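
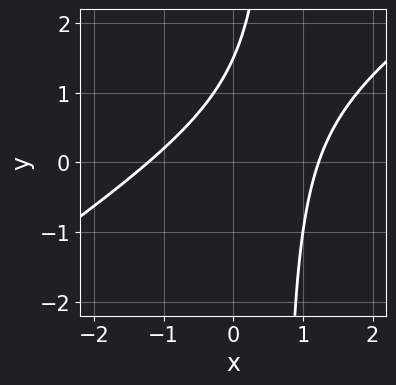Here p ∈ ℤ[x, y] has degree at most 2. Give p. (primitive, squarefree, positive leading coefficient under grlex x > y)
The degree is 2 — the shape is more complex than any degree-1 curve.
Putting this together gives p.

2*x^2 - 3*x*y + 2*y - 3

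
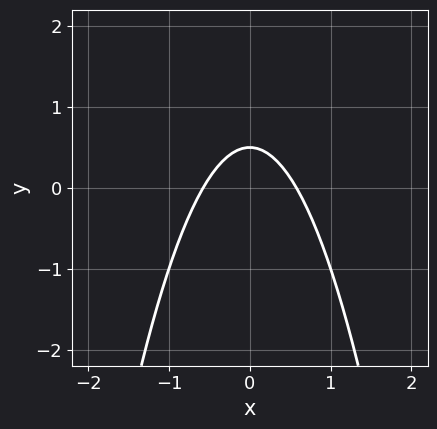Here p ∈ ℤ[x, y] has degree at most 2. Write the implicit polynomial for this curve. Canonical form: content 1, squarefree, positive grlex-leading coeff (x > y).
deg p = 2. No degree-1 curve has this shape.
Symmetries: the x ↦ −x reflection is a symmetry, so x appears only in even powers.
Solving for integer coefficients yields p as stated.

3*x^2 + 2*y - 1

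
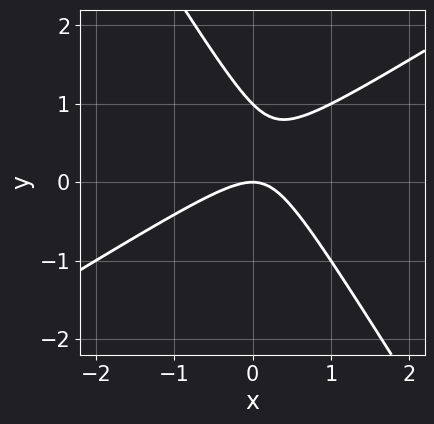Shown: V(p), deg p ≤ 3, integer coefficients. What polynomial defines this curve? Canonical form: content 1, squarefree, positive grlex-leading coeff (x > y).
(a) deg p = 2. The shape is more complex than any degree-1 curve.
(b) Checking where it meets the axes: the y-axis gridline crossings are at y ∈ {0, 1}; it meets the x-axis at x = 0 (among the integer gridlines).
(c) Solving for integer coefficients yields p as stated.

x^2 - x*y - y^2 + y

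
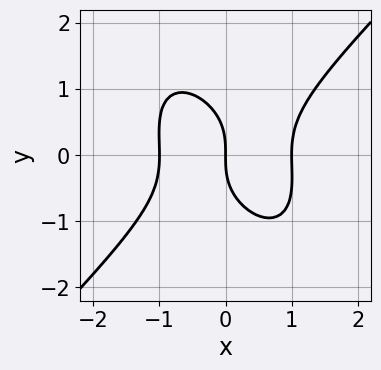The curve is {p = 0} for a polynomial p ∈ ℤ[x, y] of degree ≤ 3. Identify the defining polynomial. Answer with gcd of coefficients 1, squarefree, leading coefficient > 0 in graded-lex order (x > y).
3*x^3 - x*y^2 - 2*y^3 - 3*x

First, the degree is 3 — no degree-2 curve has this shape.
Next, from the visible intercepts: the x-axis gridline crossings are at x ∈ {-1, 0, 1}; one y-axis crossing is at y = 0.
Finally, together with the visible shape, these determine p as stated.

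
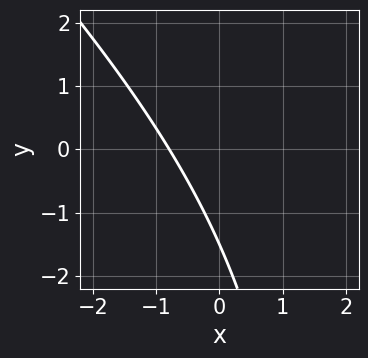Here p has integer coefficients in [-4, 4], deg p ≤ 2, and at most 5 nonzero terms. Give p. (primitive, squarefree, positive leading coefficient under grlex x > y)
1. deg p = 2. A generic line meets the curve in up to 2 points.
2. Putting this together gives p.

x^2 + x*y - 3*x - 2*y - 3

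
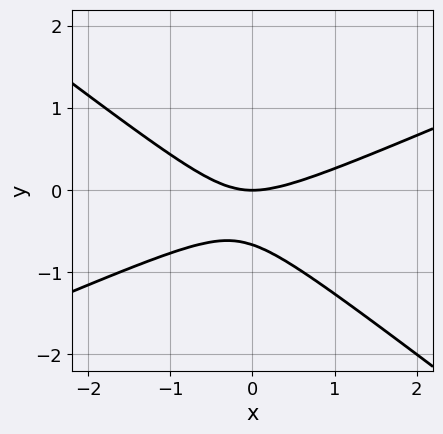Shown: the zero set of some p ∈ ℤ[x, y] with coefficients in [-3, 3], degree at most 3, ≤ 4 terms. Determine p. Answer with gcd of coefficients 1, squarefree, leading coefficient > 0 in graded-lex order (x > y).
1. deg p = 2. A generic line meets the curve in up to 2 points.
2. Against the integer gridlines: it meets the y-axis at y = 0 (among the integer gridlines); one x-axis crossing is at x = 0.
3. Fitting integer coefficients to these (and the overall shape) gives p.

x^2 - x*y - 3*y^2 - 2*y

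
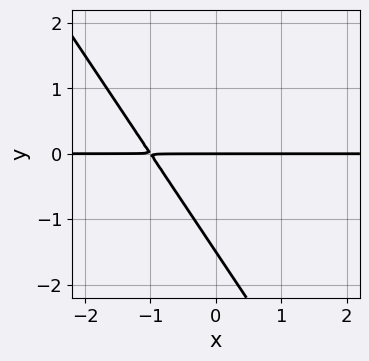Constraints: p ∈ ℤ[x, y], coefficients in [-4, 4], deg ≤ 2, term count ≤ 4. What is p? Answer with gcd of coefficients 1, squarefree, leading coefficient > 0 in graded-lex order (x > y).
3*x*y + 2*y^2 + 3*y

deg p = 2.
Checking where it meets the axes: the visible x-axis segment lies entirely on the curve; it meets the y-axis at y = 0 (among the integer gridlines).
These observations pin down the coefficients.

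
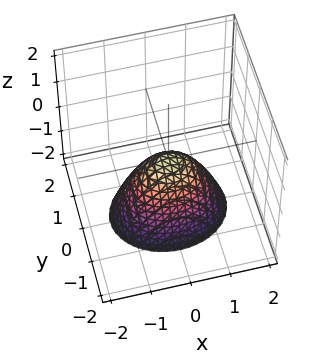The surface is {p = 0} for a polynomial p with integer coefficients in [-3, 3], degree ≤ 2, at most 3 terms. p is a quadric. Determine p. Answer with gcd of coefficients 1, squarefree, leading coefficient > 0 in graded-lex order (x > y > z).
(a) Degree: a single bowl opening along one axis; a quadric, so deg p = 2.
(b) Symmetries: mirror symmetry y ↦ −y ⇒ only even powers of y; it's symmetric under x → −x, forcing even powers of x.
(c) From the axis intercepts and sections: it crosses the z-axis at the gridline z = 0; it meets the y-axis at y = 0 (among the integer gridlines).
(d) The integer polynomial consistent with all of this is the stated p.

2*x^2 + 3*y^2 + 2*z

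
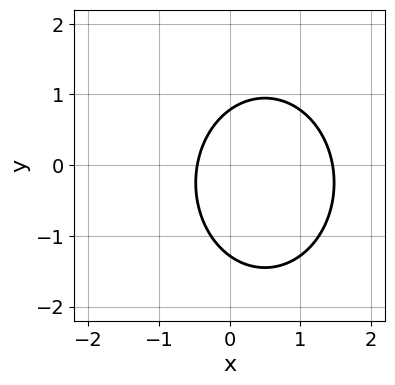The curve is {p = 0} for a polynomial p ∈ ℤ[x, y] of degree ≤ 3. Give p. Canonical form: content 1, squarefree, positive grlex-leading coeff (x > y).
3*x^2 + 2*y^2 - 3*x + y - 2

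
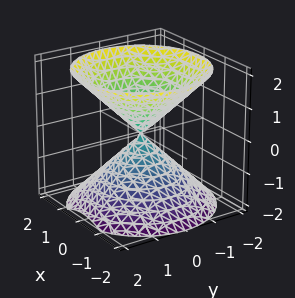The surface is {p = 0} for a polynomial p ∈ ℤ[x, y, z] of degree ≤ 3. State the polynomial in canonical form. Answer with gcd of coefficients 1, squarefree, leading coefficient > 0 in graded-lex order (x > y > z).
x^2 + y^2 - z^2

There are 2 components.
The degree is 2 — a double cone through the origin; a quadric.
Symmetries: the z ↦ −z reflection is a symmetry, so z appears only in even powers; every cross-section ⟂ z is a circle, so x, y appear only via x² + y².
Reading off the gridlines: it meets the x-axis at x = 0 (among the integer gridlines); it meets the z-axis at z = 0 (among the integer gridlines).
Together with the visible shape, these determine p as stated.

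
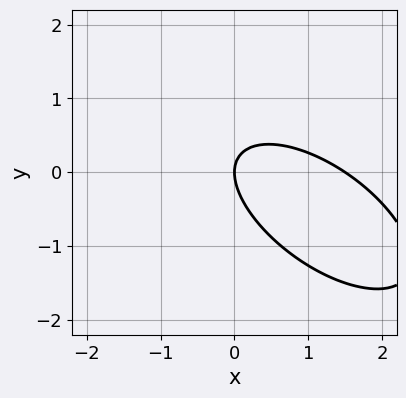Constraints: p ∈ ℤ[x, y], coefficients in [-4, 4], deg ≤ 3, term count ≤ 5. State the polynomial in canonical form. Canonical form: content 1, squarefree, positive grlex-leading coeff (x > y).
2*x^2 + 3*x*y + 3*y^2 - 3*x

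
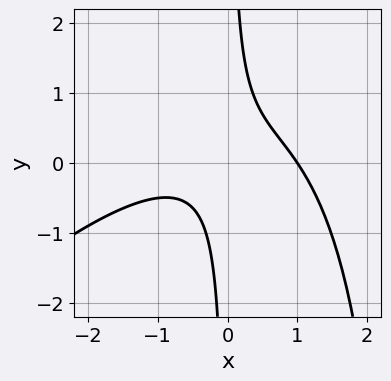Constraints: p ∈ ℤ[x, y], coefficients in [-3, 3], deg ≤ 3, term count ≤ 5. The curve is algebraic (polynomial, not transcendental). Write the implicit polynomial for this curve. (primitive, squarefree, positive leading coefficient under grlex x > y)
x^3 - x^2*y + 3*x*y - 1

1. deg p = 3. A generic line meets the curve in up to 3 points.
2. Against the integer gridlines: it crosses the x-axis at the gridline x = 1; no y-intercept at any integer in the box.
3. Solving for integer coefficients yields p as stated.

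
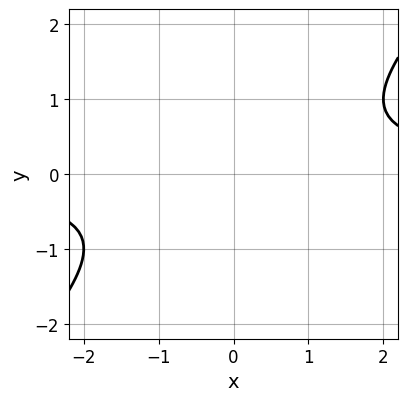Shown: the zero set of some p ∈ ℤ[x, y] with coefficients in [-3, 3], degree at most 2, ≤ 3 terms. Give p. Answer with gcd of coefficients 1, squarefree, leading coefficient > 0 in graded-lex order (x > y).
x*y - y^2 - 1

(a) Degree: the shape is more complex than any degree-1 curve, so deg p = 2.
(b) Against the integer gridlines: no y-intercept at any integer in the box; it misses every integer gridline on the x-axis.
(c) Putting this together gives p.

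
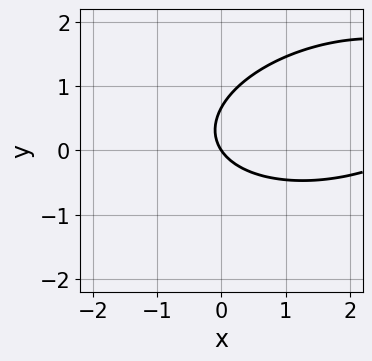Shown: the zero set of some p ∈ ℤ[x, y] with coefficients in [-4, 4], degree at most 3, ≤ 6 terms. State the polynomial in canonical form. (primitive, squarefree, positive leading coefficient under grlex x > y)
First, degree: no degree-1 curve has this shape, so deg p = 2.
Next, from the visible intercepts: one y-axis crossing is at y = 0; it meets the x-axis at x = 0 (among the integer gridlines).
Finally, solving for integer coefficients yields p as stated.

x^2 - x*y + 3*y^2 - 3*x - 2*y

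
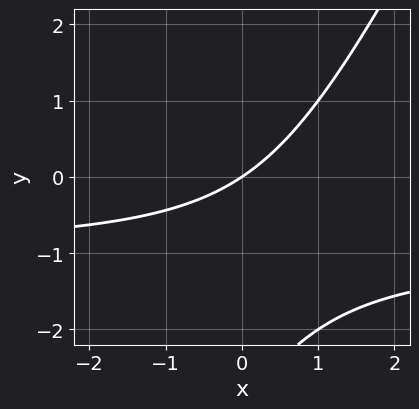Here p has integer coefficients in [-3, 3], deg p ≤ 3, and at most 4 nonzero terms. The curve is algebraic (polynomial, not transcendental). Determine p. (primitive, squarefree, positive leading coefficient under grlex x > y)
2*x*y - y^2 + 2*x - 3*y

1. deg p = 2.
2. From the axis intercepts and sections: it meets the y-axis at y = 0 (among the integer gridlines); it crosses the x-axis at the gridline x = 0.
3. Solving for integer coefficients yields p as stated.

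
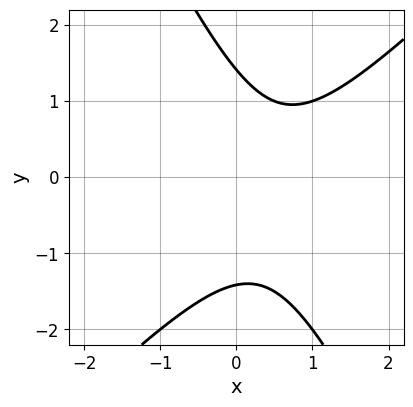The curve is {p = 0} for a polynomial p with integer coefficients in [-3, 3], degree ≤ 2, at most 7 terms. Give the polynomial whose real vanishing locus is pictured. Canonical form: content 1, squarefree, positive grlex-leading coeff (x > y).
2*x^2 - x*y - y^2 - 2*x + 2

Degree: the shape is more complex than any degree-1 curve, so deg p = 2.
Observable constraints: no x-intercept at any integer in the box.
Putting this together gives p.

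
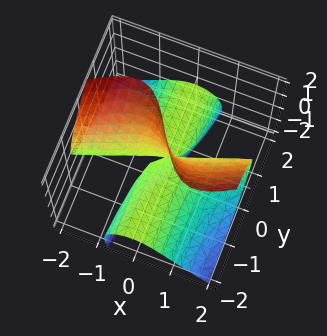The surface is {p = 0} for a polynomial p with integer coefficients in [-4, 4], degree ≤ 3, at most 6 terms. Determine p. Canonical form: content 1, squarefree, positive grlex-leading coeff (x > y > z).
Degree: a generic line meets the surface in up to 3 points, so deg p = 3.
Checking where it meets the axes: every point of the z-axis in the box is on the surface; every point of the y-axis in the box is on the surface; it meets the x-axis at x = 0 (among the integer gridlines).
Putting this together gives p.

x^3 - 3*x^2*y - 3*x*z^2 + x*z - 3*y*z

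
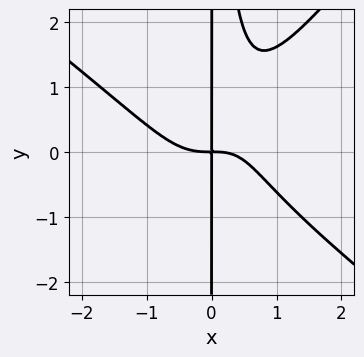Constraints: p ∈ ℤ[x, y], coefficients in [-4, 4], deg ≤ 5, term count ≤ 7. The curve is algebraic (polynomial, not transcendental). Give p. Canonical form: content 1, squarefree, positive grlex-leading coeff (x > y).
2*x^4 + x^3*y - 2*x^2*y^2 - x^2*y + 2*x*y

Degree: the shape is more complex than any degree-3 curve, so deg p = 4.
Observable constraints: every point of the y-axis in the box is on the curve.
The integer polynomial consistent with all of this is the stated p.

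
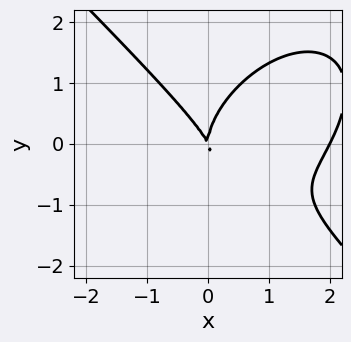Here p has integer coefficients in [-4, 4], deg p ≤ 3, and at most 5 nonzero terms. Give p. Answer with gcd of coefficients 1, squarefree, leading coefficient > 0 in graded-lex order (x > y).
(a) Degree: no degree-2 curve has this shape, so deg p = 3.
(b) Against the integer gridlines: it meets the y-axis at y = 0 (among the integer gridlines); the x-axis gridline crossings are at x ∈ {0, 2}.
(c) Matching integer coefficients to the picture gives p.

x^3 + y^3 - 2*x^2 - x*y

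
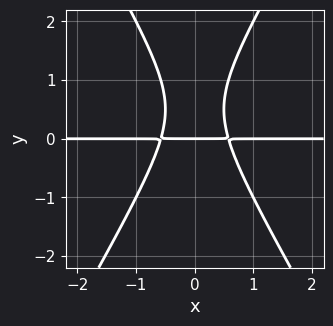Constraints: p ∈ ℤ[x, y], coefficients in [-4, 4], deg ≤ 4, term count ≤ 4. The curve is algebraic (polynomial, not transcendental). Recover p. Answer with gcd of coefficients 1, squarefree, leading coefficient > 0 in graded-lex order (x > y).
3*x^2*y - y^3 + y^2 - y

(a) Degree: a generic line meets the curve in up to 3 points, so deg p = 3.
(b) Symmetries: mirror symmetry x ↦ −x ⇒ only even powers of x.
(c) From the axis intercepts and sections: every point of the x-axis in the box is on the curve; it meets the y-axis at y = 0 (among the integer gridlines).
(d) The integer polynomial consistent with all of this is the stated p.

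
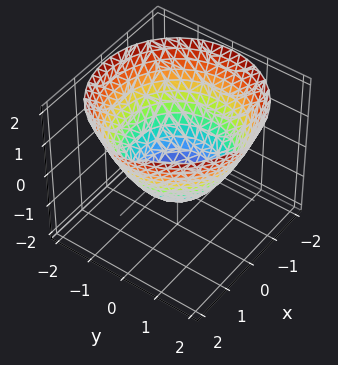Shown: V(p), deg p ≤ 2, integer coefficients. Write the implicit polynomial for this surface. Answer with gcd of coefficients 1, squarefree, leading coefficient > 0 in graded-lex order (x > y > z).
2*x^2 + 2*y^2 - 3*z - 3

deg p = 2. A generic line meets the surface in up to 2 points.
Symmetries: rotational symmetry about the z-axis ⇒ p depends on x, y only through x² + y².
Reading off the gridlines: it crosses the z-axis at the gridline z = -1; a circular section at z = 1 has radius between 1 and 2.
The integer polynomial consistent with all of this is the stated p.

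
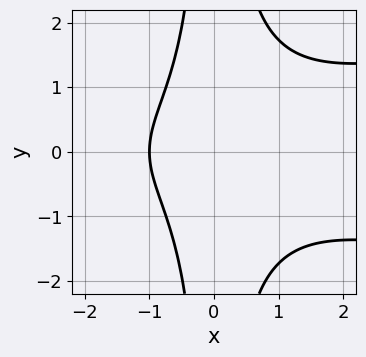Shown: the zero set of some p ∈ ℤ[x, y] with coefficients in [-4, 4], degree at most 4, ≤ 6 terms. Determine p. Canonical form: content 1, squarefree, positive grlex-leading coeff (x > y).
2*x^2*y^2 - x^3 - 2*x - 3

(a) deg p = 4.
(b) Symmetries: it's symmetric under y → −y, forcing even powers of y.
(c) From the visible intercepts: the curve avoids every integer y-axis point in the box; it meets the x-axis at x = -1 (among the integer gridlines).
(d) Assembling these constraints gives the stated polynomial.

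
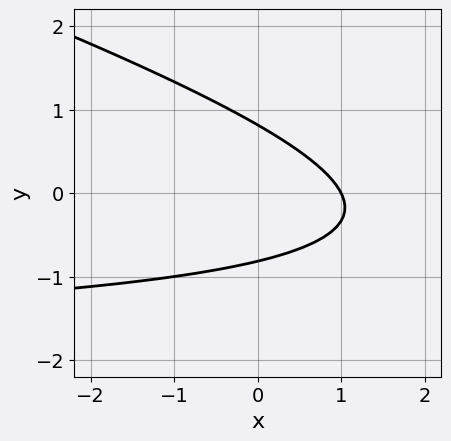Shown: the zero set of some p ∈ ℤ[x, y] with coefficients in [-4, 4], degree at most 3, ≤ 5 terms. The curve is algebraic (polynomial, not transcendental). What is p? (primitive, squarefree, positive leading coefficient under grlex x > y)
x*y + 3*y^2 + 2*x - 2

Degree: a generic line meets the curve in up to 2 points, so deg p = 2.
From the axis intercepts and sections: it crosses the x-axis at the gridline x = 1.
These observations pin down the coefficients.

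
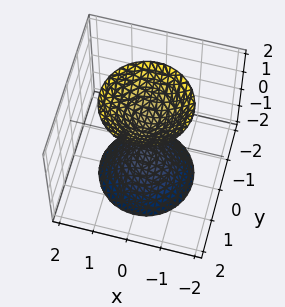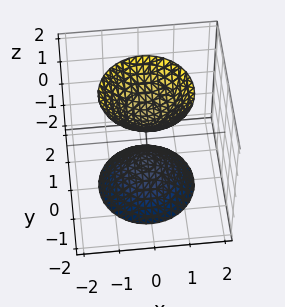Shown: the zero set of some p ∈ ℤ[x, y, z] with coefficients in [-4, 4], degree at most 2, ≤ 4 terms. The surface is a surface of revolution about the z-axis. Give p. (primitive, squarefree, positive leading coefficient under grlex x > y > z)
(a) There are 2 components. They look like related sheets of one shape, so recover p as a whole.
(b) deg p = 2. The shape is more complex than any degree-1 surface.
(c) Symmetries: rotational symmetry about the z-axis ⇒ p depends on x, y only through x² + y².
(d) From the visible intercepts: a circular section at z = 2 has radius between 1 and 2; the z-axis gridline crossings are at z ∈ {-1, 1}; the surface avoids every integer y-axis point in the box; the surface avoids every integer x-axis point in the box.
(e) These observations pin down the coefficients.

2*x^2 + 2*y^2 - z^2 + 1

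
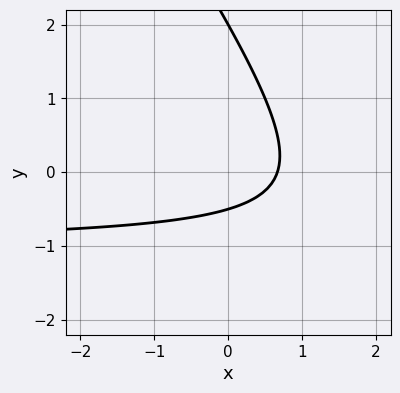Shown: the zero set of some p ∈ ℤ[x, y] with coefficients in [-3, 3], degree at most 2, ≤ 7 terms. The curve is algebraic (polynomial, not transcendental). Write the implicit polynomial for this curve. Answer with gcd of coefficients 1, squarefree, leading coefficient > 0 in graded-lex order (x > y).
3*x*y + 2*y^2 + 3*x - 3*y - 2

The degree is 2 — a generic line meets the curve in up to 2 points.
Against the integer gridlines: it meets the y-axis at y = 2 (among the integer gridlines).
These observations pin down the coefficients.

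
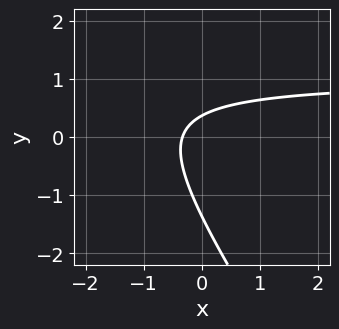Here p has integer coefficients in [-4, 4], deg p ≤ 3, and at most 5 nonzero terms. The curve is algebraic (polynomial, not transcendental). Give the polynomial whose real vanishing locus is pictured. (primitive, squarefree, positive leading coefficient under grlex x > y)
First, degree: a generic line meets the curve in up to 2 points, so deg p = 2.
Finally, putting this together gives p.

3*x*y + 2*y^2 - 3*x + 2*y - 1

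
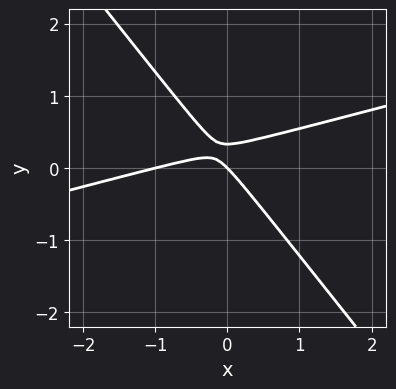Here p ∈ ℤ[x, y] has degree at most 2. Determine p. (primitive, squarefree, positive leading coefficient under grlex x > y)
1. The degree is 2 — the shape is more complex than any degree-1 curve.
2. Against the integer gridlines: among the integer gridlines, it crosses the x-axis at x ∈ {-1, 0}; one y-axis crossing is at y = 0.
3. Together with the visible shape, these determine p as stated.

x^2 - 3*x*y - 3*y^2 + x + y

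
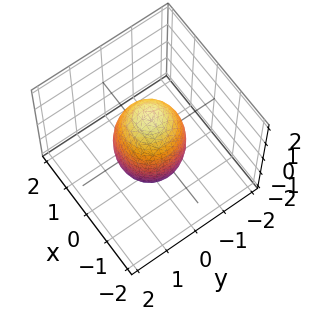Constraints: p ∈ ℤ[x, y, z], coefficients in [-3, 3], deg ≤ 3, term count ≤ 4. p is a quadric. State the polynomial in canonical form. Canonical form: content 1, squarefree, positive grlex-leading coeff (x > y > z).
(a) The degree is 2 — bounded and convex; a quadric.
(b) Symmetries: rotational symmetry about the z-axis ⇒ p depends on x, y only through x² + y²; the z ↦ −z reflection is a symmetry, so z appears only in even powers.
(c) Checking where it meets the axes: the x-axis gridline crossings are at x ∈ {-1, 1}; among the integer gridlines, it crosses the y-axis at y ∈ {-1, 1}; a circular section at z = -1 has radius between 0 and 1.
(d) Matching integer coefficients to the picture gives p.

3*x^2 + 3*y^2 + z^2 - 3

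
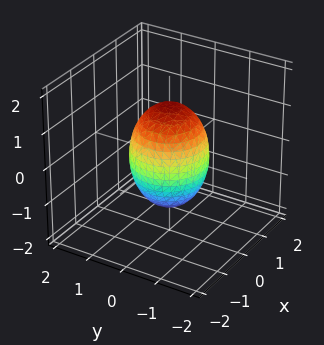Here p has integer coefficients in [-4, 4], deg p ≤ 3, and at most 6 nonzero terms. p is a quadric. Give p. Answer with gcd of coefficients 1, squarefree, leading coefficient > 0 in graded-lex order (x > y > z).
The degree is 2 — a closed, bounded, convex surface; a quadric.
Symmetries: mirror symmetry z ↦ −z ⇒ only even powers of z; rotational symmetry about the z-axis ⇒ p depends on x, y only through x² + y².
Against the integer gridlines: the y-axis gridline crossings are at y ∈ {-1, 1}; a circular section at z = 1 has radius between 0 and 1; the x-axis gridline crossings are at x ∈ {-1, 1}.
Fitting integer coefficients to these (and the overall shape) gives p.

2*x^2 + 2*y^2 + z^2 - 2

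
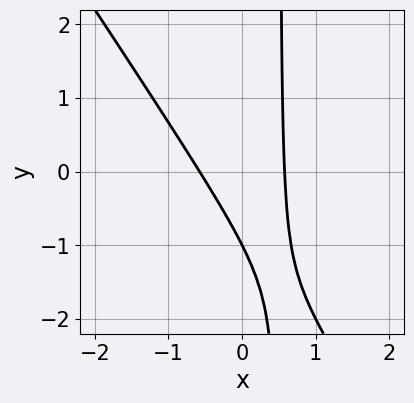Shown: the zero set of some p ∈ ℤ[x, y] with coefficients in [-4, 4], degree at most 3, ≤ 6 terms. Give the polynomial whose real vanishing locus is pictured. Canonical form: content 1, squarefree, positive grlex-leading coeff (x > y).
3*x^2 + 2*x*y - y - 1

First, degree: no degree-1 curve has this shape, so deg p = 2.
Then, from the visible intercepts: one y-axis crossing is at y = -1.
Finally, assembling these constraints gives the stated polynomial.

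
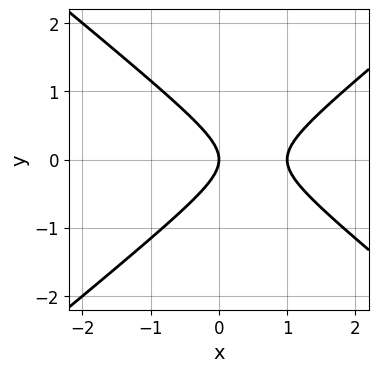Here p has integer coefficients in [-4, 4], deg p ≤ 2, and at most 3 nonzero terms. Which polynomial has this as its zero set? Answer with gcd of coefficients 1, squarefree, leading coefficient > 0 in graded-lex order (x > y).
2*x^2 - 3*y^2 - 2*x

1. Degree: a generic line meets the curve in up to 2 points, so deg p = 2.
2. Symmetries: the y ↦ −y reflection is a symmetry, so y appears only in even powers.
3. Checking where it meets the axes: the x-axis gridline crossings are at x ∈ {0, 1}; it crosses the y-axis at the gridline y = 0.
4. Putting this together gives p.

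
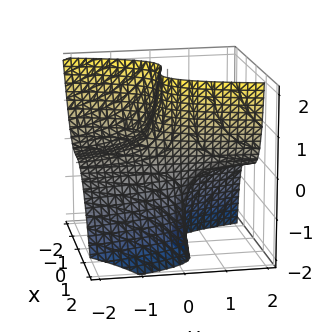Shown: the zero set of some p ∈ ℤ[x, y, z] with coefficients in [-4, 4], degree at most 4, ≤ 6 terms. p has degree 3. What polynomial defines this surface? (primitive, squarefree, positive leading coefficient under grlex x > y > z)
(a) The degree is 3 — a generic line meets the surface in up to 3 points.
(b) Against the integer gridlines: the surface avoids every integer z-axis point in the box; it misses every integer gridline on the y-axis.
(c) Fitting integer coefficients to these (and the overall shape) gives p.

3*x^3 + 2*x^2*z - 3*y*z - 1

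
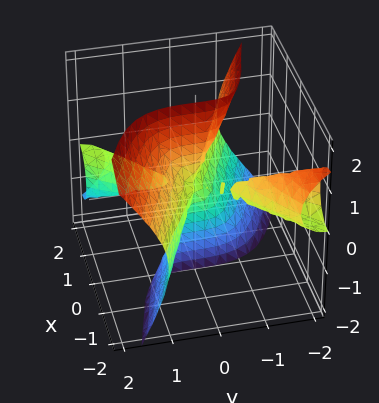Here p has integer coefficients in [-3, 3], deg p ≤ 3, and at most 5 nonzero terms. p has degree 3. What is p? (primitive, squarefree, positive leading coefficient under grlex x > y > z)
x^3 - 3*x*y^2 + 2*x*y*z + 3*x*z^2 + 2*y^3

There are 3 components.
Degree: the shape is more complex than any degree-2 surface, so deg p = 3.
Observable constraints: one y-axis crossing is at y = 0; it crosses the x-axis at the gridline x = 0; the visible z-axis segment lies entirely on the surface.
The integer polynomial consistent with all of this is the stated p.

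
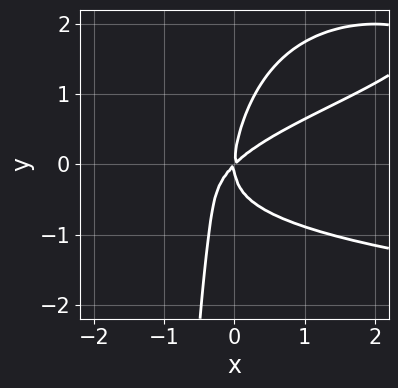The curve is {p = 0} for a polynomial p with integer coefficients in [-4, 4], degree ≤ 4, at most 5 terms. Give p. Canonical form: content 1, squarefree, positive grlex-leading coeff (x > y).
x*y^3 - 3*x*y^2 + y^3 + 2*x^2 - 2*x*y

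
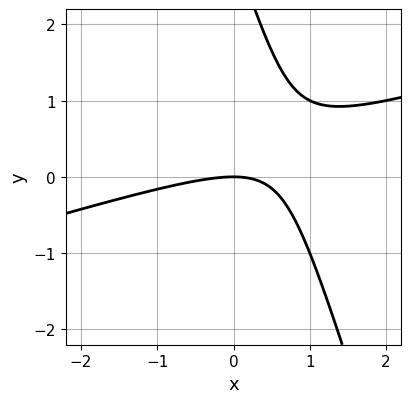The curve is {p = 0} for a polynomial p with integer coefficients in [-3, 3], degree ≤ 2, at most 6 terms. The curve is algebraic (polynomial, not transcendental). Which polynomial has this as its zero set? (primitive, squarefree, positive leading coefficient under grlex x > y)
(a) The degree is 2 — the shape is more complex than any degree-1 curve.
(b) Against the integer gridlines: one y-axis crossing is at y = 0; it crosses the x-axis at the gridline x = 0.
(c) Together with the visible shape, these determine p as stated.

x^2 - 3*x*y - y^2 + 3*y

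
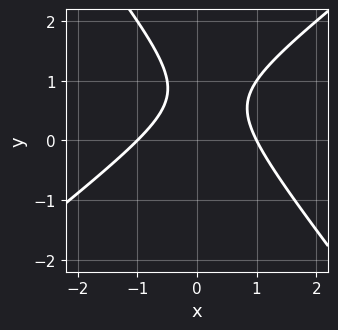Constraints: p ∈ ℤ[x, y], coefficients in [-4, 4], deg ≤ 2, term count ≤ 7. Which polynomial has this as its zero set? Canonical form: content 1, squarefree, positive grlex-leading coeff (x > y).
2*x^2 - x*y - 2*y^2 + 3*y - 2

1. deg p = 2. The shape is more complex than any degree-1 curve.
2. From the axis intercepts and sections: the curve avoids every integer y-axis point in the box; among the integer gridlines, it crosses the x-axis at x ∈ {-1, 1}.
3. The integer polynomial consistent with all of this is the stated p.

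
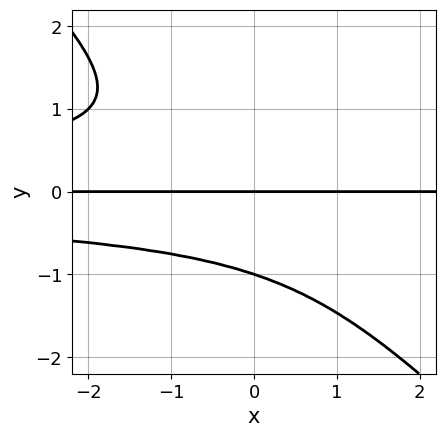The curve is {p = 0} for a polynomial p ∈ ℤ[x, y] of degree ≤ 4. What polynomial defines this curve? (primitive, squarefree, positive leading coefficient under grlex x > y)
x*y^3 + y^4 + y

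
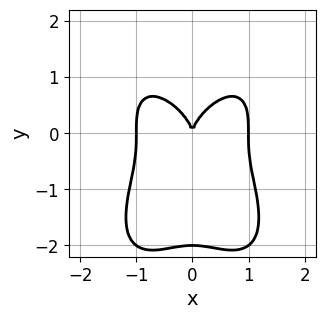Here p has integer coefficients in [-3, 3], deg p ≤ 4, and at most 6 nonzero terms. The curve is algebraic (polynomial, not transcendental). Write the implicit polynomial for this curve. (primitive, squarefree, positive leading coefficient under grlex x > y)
3*x^4 + y^4 + 2*y^3 - 3*x^2

(a) Degree: no degree-3 curve has this shape, so deg p = 4.
(b) Symmetries: the x ↦ −x reflection is a symmetry, so x appears only in even powers.
(c) Checking where it meets the axes: among the integer gridlines, it crosses the y-axis at y ∈ {-2, 0}; the x-axis gridline crossings are at x ∈ {-1, 0, 1}.
(d) Putting this together gives p.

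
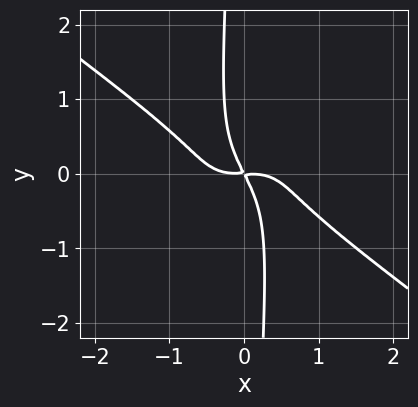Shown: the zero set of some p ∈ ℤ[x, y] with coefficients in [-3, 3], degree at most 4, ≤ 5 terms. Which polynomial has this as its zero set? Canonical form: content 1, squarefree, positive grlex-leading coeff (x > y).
2*x^4 - 3*x^2*y^2 + x*y^3 + 2*x*y + y^2

The degree is 4 — no degree-3 curve has this shape.
Putting this together gives p.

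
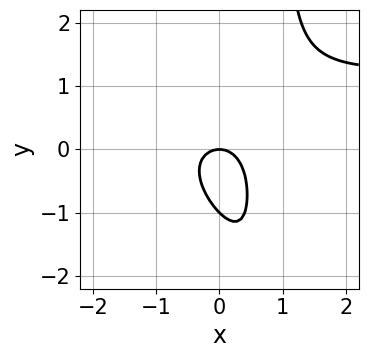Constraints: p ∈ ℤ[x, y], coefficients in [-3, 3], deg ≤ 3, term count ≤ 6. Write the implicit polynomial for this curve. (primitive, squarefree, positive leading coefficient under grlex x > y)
2*x^2*y + 2*x*y^2 - 3*x^2 - 2*y^2 - 2*y

1. deg p = 3. The shape is more complex than any degree-2 curve.
2. Against the integer gridlines: one x-axis crossing is at x = 0; among the integer gridlines, it crosses the y-axis at y ∈ {-1, 0}.
3. These observations pin down the coefficients.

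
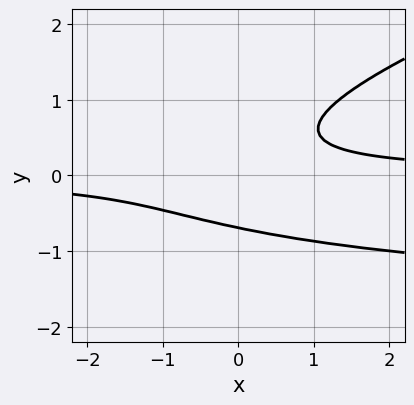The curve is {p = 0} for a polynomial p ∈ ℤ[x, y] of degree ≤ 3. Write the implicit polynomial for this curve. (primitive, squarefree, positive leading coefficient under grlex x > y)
x*y^2 - 3*y^3 + 2*x*y - 1

First, degree: the shape is more complex than any degree-2 curve, so deg p = 3.
Next, from the visible intercepts: no x-intercept at any integer in the box.
Finally, matching integer coefficients to the picture gives p.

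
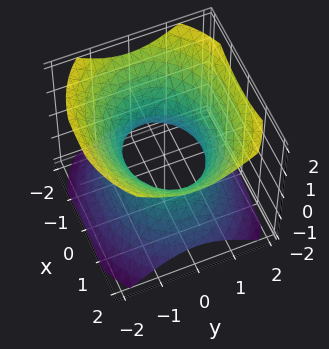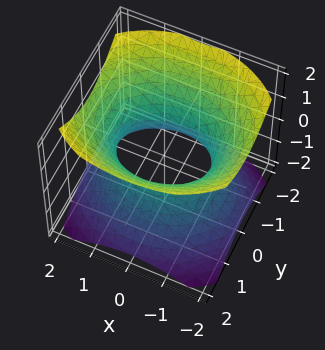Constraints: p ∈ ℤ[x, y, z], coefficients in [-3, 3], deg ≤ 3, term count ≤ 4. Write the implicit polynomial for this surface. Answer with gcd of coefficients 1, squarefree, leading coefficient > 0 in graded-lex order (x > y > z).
(a) deg p = 2. An hourglass — one-sheet hyperboloid; a quadric.
(b) Symmetries: mirror symmetry z ↦ −z ⇒ only even powers of z; mirror symmetry y ↦ −y ⇒ only even powers of y; the x ↦ −x reflection is a symmetry, so x appears only in even powers.
(c) Reading off the gridlines: the y-axis gridline crossings are at y ∈ {-1, 1}; it misses every integer gridline on the z-axis.
(d) Putting this together gives p.

2*x^2 + 3*y^2 - 3*z^2 - 3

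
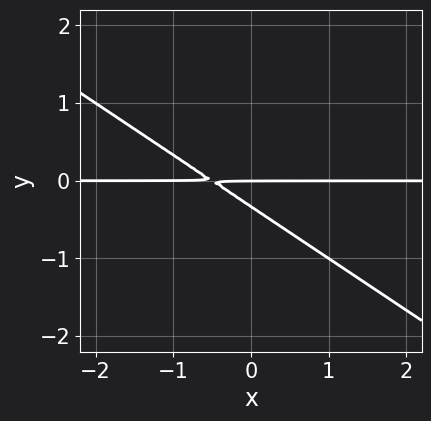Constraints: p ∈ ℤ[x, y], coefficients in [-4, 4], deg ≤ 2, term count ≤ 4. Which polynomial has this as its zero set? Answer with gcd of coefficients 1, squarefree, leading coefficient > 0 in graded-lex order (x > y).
(a) deg p = 2. The shape is more complex than any degree-1 curve.
(b) From the axis intercepts and sections: it crosses the y-axis at the gridline y = 0; the visible x-axis segment lies entirely on the curve.
(c) Matching integer coefficients to the picture gives p.

2*x*y + 3*y^2 + y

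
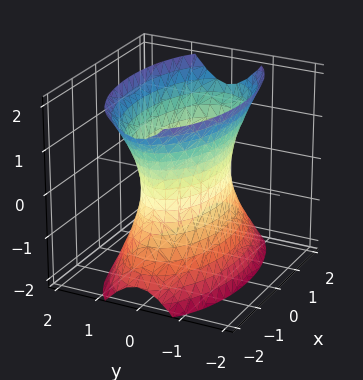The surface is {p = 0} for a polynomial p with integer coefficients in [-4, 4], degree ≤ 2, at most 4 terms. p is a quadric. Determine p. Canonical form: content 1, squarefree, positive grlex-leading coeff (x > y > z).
First, the degree is 2 — one connected sheet with a waist; a quadric.
Next, symmetries: the y ↦ −y reflection is a symmetry, so y appears only in even powers; the x ↦ −x reflection is a symmetry, so x appears only in even powers; it's symmetric under z → −z, forcing even powers of z.
Next, against the integer gridlines: it misses every integer gridline on the z-axis.
Finally, fitting integer coefficients to these (and the overall shape) gives p.

x^2 + 3*y^2 - z^2 - 2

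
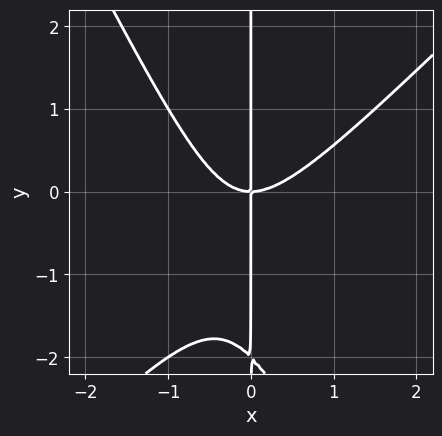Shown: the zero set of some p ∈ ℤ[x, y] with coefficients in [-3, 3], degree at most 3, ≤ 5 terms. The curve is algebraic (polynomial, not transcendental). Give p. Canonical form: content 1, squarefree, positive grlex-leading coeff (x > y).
First, degree: no degree-2 curve has this shape, so deg p = 3.
Next, checking where it meets the axes: it crosses the x-axis at the gridline x = 0; every point of the y-axis in the box is on the curve.
Finally, the integer polynomial consistent with all of this is the stated p.

2*x^3 - x^2*y - x*y^2 - 2*x*y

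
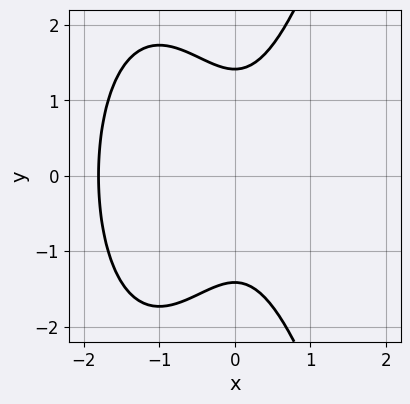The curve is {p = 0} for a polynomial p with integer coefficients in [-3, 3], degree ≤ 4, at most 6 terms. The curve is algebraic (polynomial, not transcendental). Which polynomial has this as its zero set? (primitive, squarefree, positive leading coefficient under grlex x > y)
First, degree: no degree-2 curve has this shape, so deg p = 3.
Next, symmetries: mirror symmetry y ↦ −y ⇒ only even powers of y.
Finally, matching integer coefficients to the picture gives p.

2*x^3 + 3*x^2 - y^2 + 2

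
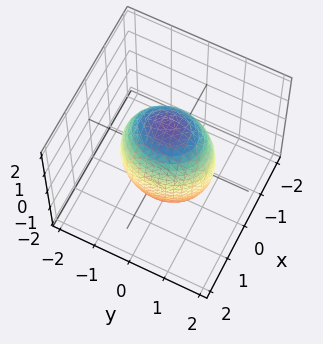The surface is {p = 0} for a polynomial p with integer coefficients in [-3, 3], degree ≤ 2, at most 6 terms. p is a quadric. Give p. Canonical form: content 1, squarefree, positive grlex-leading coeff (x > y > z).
3*x^2 + 2*y^2 + z^2 - 3

deg p = 2.
Symmetries: the z ↦ −z reflection is a symmetry, so z appears only in even powers; the x ↦ −x reflection is a symmetry, so x appears only in even powers; the y ↦ −y reflection is a symmetry, so y appears only in even powers.
From the visible intercepts: among the integer gridlines, it crosses the x-axis at x ∈ {-1, 1}.
These observations pin down the coefficients.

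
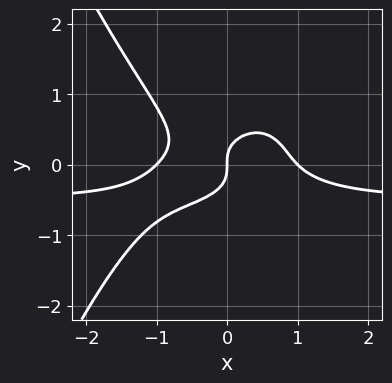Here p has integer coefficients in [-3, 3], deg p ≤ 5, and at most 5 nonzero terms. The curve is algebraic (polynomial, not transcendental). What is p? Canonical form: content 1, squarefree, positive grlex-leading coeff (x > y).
1. The degree is 4 — a generic line meets the curve in up to 4 points.
2. Against the integer gridlines: the x-axis gridline crossings are at x ∈ {-1, 0, 1}; it meets the y-axis at y = 0 (among the integer gridlines).
3. Fitting integer coefficients to these (and the overall shape) gives p.

2*x^3*y + x^3 + 3*y^3 - x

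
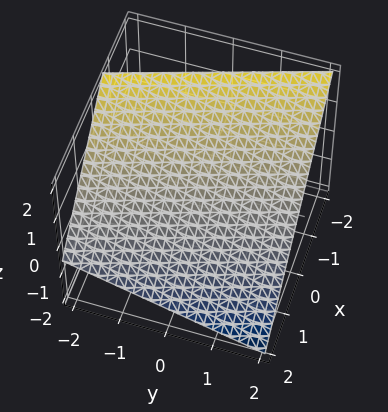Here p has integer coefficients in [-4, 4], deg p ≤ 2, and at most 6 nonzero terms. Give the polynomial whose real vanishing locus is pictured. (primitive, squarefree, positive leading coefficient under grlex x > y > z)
3*x + y + 3*z - 2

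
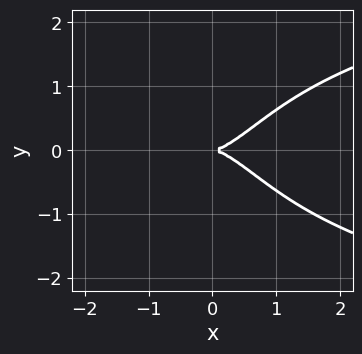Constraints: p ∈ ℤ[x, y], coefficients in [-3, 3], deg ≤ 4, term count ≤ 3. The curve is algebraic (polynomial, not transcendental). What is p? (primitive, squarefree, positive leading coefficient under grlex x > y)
2*x^2*y^2 - 2*x^3 + 3*y^2

First, the degree is 4 — a generic line meets the curve in up to 4 points.
Next, symmetries: mirror symmetry y ↦ −y ⇒ only even powers of y.
Then, from the axis intercepts and sections: it meets the x-axis at x = 0 (among the integer gridlines); one y-axis crossing is at y = 0.
Finally, these observations pin down the coefficients.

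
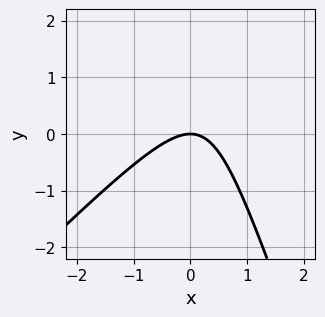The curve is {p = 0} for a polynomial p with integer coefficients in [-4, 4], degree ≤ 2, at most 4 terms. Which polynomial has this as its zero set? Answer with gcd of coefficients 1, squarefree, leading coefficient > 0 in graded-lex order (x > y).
3*x^2 - 2*x*y - y^2 + 3*y

1. The degree is 2 — no degree-1 curve has this shape.
2. Against the integer gridlines: it crosses the y-axis at the gridline y = 0; it meets the x-axis at x = 0 (among the integer gridlines).
3. Solving for integer coefficients yields p as stated.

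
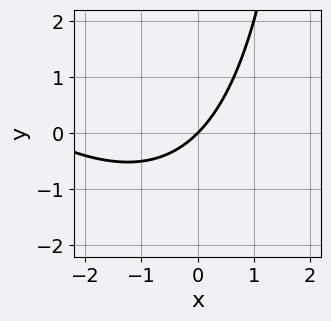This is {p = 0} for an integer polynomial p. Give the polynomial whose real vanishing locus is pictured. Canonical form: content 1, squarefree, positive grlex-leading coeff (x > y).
x^2 + x*y + 3*x - 3*y

First, the degree is 2 — a generic line meets the curve in up to 2 points.
Next, against the integer gridlines: it crosses the x-axis at the gridline x = 0; it crosses the y-axis at the gridline y = 0.
Finally, putting this together gives p.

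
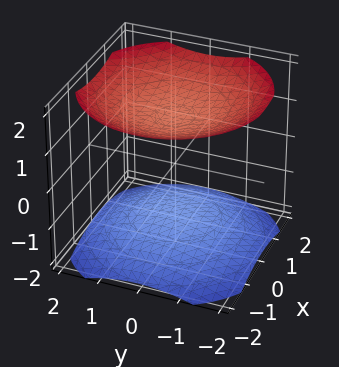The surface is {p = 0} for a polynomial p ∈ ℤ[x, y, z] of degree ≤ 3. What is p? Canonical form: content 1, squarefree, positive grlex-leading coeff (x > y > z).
x^2 + y^2 - 2*z^2 + 3

1. There are 2 components. They look like related sheets of one shape, so recover p as a whole.
2. Degree: two sheets facing apart; a quadric, so deg p = 2.
3. Symmetry: the z-axis is an axis of rotation, so x and y enter only as x² + y²; it's symmetric under z → −z, forcing even powers of z.
4. Against the integer gridlines: the surface avoids every integer x-axis point in the box; it misses every integer gridline on the y-axis.
5. Matching integer coefficients to the picture gives p.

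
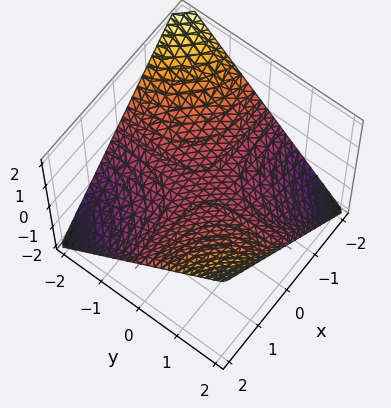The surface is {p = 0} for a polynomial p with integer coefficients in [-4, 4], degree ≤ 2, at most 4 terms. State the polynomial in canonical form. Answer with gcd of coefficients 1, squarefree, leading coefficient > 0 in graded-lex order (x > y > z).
x*y - 2*z

1. Degree: a hyperbolic paraboloid; a quadric, so deg p = 2.
2. Against the integer gridlines: the visible y-axis segment lies entirely on the surface; every point of the x-axis in the box is on the surface; it crosses the z-axis at the gridline z = 0.
3. Together with the visible shape, these determine p as stated.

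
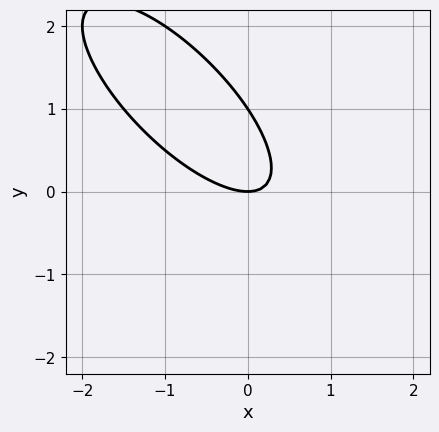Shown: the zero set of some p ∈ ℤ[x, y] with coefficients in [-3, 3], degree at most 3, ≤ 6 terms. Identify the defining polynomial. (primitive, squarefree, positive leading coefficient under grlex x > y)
First, deg p = 2. A generic line meets the curve in up to 2 points.
Next, against the integer gridlines: among the integer gridlines, it crosses the y-axis at y ∈ {0, 1}; one x-axis crossing is at x = 0.
Finally, the integer polynomial consistent with all of this is the stated p.

2*x^2 + 3*x*y + 2*y^2 - 2*y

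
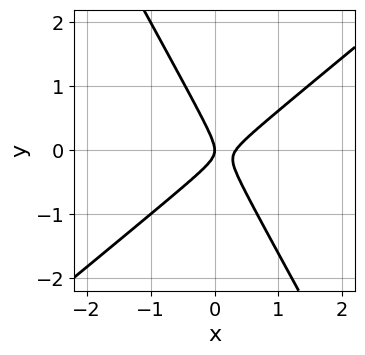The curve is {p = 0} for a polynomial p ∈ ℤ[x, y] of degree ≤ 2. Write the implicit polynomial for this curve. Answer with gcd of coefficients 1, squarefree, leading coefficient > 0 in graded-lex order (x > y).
First, deg p = 2. The shape is more complex than any degree-1 curve.
Then, against the integer gridlines: it meets the y-axis at y = 0 (among the integer gridlines); it meets the x-axis at x = 0 (among the integer gridlines).
Finally, solving for integer coefficients yields p as stated.

3*x^2 - 2*x*y - 2*y^2 - x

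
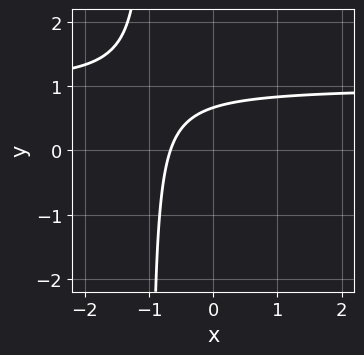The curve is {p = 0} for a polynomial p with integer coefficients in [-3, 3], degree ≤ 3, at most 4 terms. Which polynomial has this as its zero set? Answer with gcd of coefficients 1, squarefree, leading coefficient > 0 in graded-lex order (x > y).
3*x*y - 3*x + 3*y - 2

1. The degree is 2 — no degree-1 curve has this shape.
2. Solving for integer coefficients yields p as stated.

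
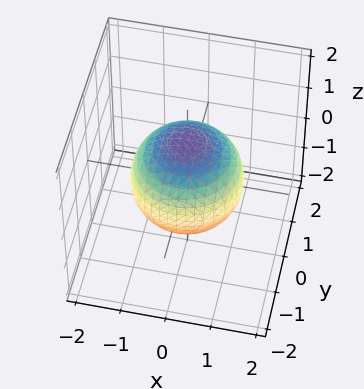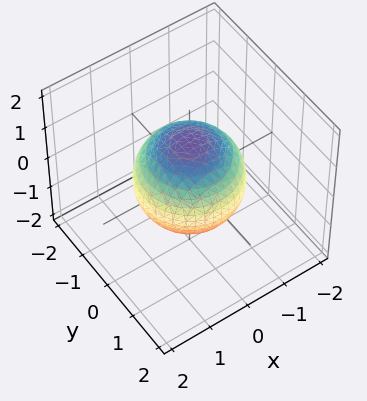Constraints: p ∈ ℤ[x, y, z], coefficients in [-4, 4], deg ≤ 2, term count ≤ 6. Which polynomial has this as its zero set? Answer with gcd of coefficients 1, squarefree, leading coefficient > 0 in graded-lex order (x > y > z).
deg p = 2. The shape is more complex than any degree-1 surface.
Symmetry: the surface is invariant under rotation about z: p = q(x² + y², z).
From the visible intercepts: a circular section at z = -1 has radius between 0 and 1.
The integer polynomial consistent with all of this is the stated p.

2*x^2 + 2*y^2 + 2*z^2 - 3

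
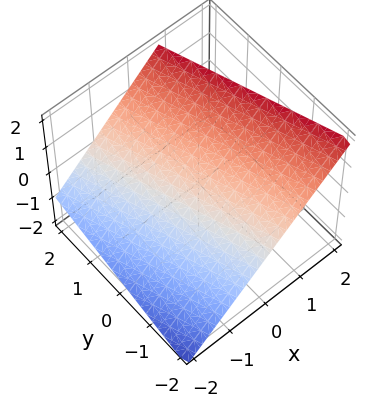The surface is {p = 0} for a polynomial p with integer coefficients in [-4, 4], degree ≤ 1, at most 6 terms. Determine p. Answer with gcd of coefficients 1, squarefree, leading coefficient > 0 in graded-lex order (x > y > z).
First, deg p = 1. The surface is flat (a plane).
Then, observable constraints: it crosses the y-axis at the gridline y = -2.
Finally, these observations pin down the coefficients.

3*x + y - 3*z + 2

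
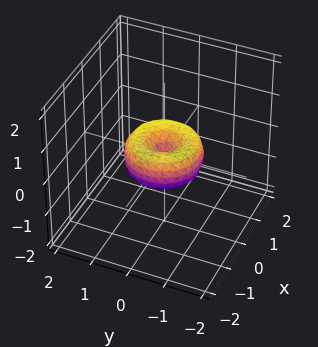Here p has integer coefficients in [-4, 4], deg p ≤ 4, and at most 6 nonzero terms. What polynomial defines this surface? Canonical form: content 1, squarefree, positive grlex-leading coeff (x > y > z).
x^4 + 2*x^2*y^2 + y^4 - x^2 - y^2 + z^2

First, the degree is 4 — no degree-3 surface has this shape.
Next, by symmetry, the surface is invariant under rotation about z: p = q(x² + y², z).
Then, from the visible intercepts: a circular section at z = 0 has radius exactly 1; among the integer gridlines, it crosses the y-axis at y ∈ {-1, 0, 1}.
Finally, solving for integer coefficients yields p as stated.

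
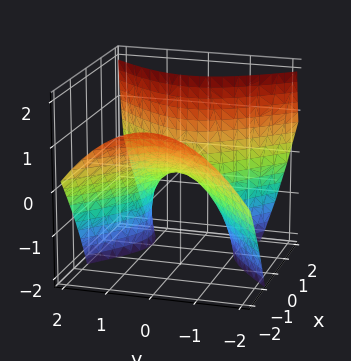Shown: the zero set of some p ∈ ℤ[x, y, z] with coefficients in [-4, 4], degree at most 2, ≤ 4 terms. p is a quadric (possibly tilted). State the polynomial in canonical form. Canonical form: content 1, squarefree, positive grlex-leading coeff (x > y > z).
x^2 + x*z - y^2 - z

deg p = 2.
Checking where it meets the axes: it crosses the y-axis at the gridline y = 0; it meets the x-axis at x = 0 (among the integer gridlines).
These observations pin down the coefficients.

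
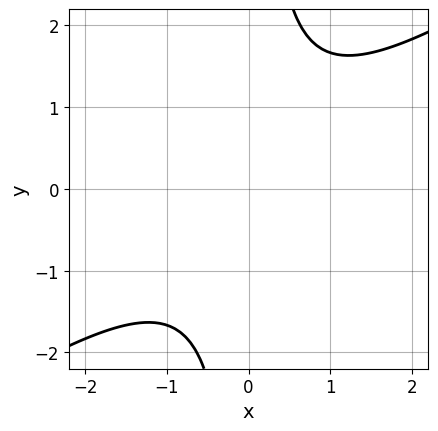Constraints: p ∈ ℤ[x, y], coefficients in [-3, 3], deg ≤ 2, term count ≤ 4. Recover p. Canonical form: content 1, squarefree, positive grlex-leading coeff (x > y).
2*x^2 - 3*x*y + 3

The degree is 2 — the shape is more complex than any degree-1 curve.
Against the integer gridlines: no x-intercept at any integer in the box; it misses every integer gridline on the y-axis.
Assembling these constraints gives the stated polynomial.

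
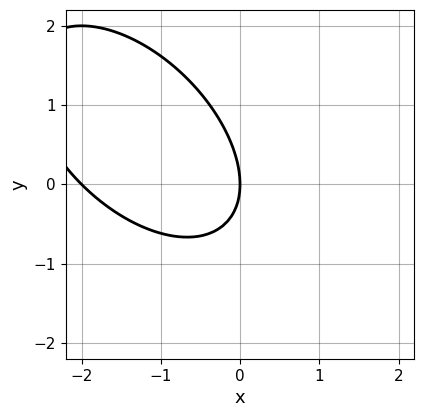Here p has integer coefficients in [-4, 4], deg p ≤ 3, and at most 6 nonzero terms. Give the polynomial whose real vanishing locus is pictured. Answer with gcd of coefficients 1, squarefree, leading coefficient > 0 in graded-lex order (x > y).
x^2 + x*y + y^2 + 2*x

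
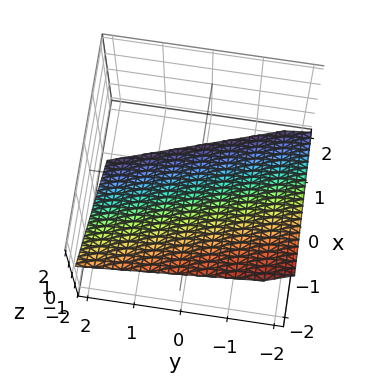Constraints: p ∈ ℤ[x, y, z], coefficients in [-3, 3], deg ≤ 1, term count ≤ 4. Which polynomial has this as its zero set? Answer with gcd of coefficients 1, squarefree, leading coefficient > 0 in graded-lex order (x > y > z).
First, the degree is 1 — the surface is flat (a plane).
Next, from the visible intercepts: it crosses the y-axis at the gridline y = -2.
Finally, these observations pin down the coefficients.

3*x + y + 3*z + 2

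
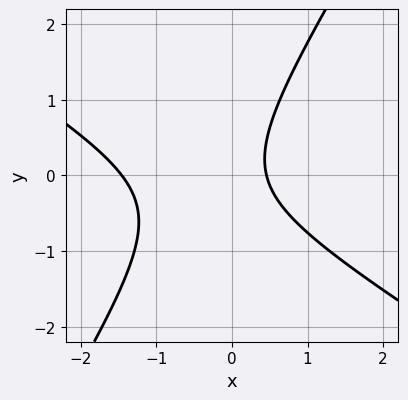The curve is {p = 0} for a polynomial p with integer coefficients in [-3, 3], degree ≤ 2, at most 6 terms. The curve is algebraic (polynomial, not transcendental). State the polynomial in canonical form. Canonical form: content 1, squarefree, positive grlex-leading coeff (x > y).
3*x^2 + 3*x*y - 3*y^2 + 3*x - 2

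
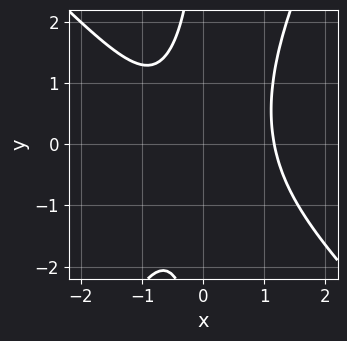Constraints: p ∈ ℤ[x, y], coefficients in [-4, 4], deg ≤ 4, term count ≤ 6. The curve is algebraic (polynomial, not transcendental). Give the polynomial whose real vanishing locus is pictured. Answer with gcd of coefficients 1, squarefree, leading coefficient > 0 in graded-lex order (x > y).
2*x^3 + x^2*y - x*y^2 - x - 2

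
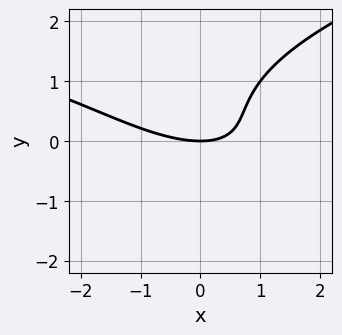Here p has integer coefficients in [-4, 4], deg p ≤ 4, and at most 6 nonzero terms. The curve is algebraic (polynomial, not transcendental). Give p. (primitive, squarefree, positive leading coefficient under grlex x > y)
2*y^3 - x^2 - 2*x*y - 2*y^2 + 3*y

(a) Degree: the shape is more complex than any degree-2 curve, so deg p = 3.
(b) Observable constraints: it crosses the y-axis at the gridline y = 0; it meets the x-axis at x = 0 (among the integer gridlines).
(c) The integer polynomial consistent with all of this is the stated p.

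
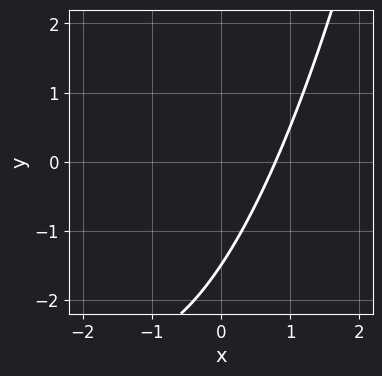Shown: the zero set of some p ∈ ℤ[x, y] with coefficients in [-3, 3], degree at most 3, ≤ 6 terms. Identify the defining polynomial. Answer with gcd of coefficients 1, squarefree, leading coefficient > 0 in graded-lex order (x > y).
First, the degree is 2 — the shape is more complex than any degree-1 curve.
Finally, matching integer coefficients to the picture gives p.

x^2 + 3*x - 2*y - 3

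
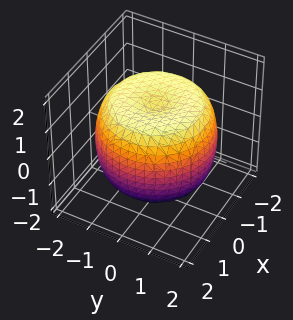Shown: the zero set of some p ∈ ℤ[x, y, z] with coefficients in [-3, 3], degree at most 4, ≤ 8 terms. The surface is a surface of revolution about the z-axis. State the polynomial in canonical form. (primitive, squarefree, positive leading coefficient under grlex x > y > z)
1. The degree is 4 — no degree-3 surface has this shape.
2. By symmetry, every cross-section ⟂ z is a circle, so x, y appear only via x² + y².
3. Checking where it meets the axes: a circular section at z = 1 has radius between 1 and 2.
4. Together with the visible shape, these determine p as stated.

x^4 + 2*x^2*y^2 + y^4 - 2*x^2 - 2*y^2 + 2*z^2 - 3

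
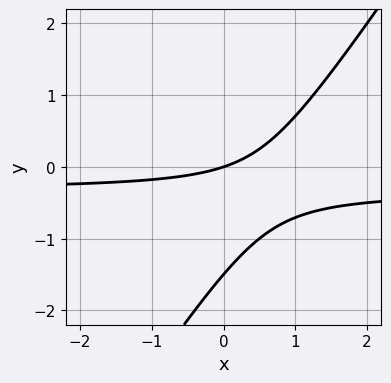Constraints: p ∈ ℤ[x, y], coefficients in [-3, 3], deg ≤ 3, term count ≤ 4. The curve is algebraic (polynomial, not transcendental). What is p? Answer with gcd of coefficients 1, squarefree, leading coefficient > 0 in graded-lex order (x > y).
(a) deg p = 2.
(b) Reading off the gridlines: it meets the x-axis at x = 0 (among the integer gridlines); it meets the y-axis at y = 0 (among the integer gridlines).
(c) Fitting integer coefficients to these (and the overall shape) gives p.

3*x*y - 2*y^2 + x - 3*y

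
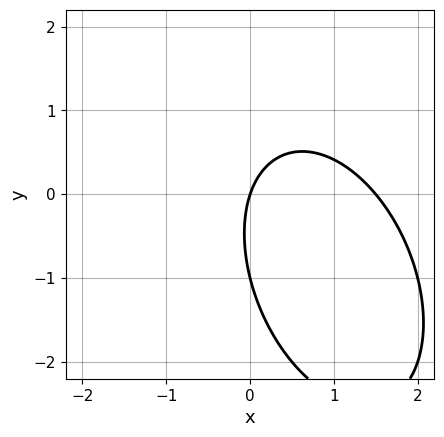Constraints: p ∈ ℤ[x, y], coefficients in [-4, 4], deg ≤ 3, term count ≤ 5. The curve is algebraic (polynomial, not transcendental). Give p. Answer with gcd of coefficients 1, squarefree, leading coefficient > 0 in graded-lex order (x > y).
deg p = 2. No degree-1 curve has this shape.
Against the integer gridlines: it meets the x-axis at x = 0 (among the integer gridlines); among the integer gridlines, it crosses the y-axis at y ∈ {-1, 0}.
These observations pin down the coefficients.

2*x^2 + x*y + y^2 - 3*x + y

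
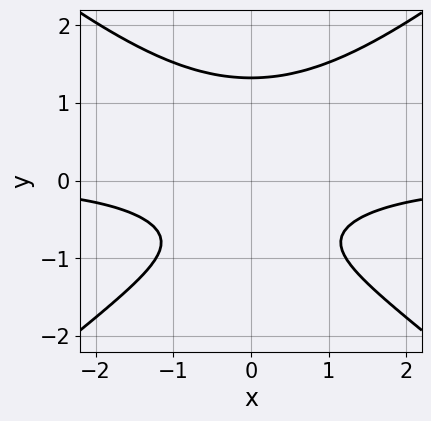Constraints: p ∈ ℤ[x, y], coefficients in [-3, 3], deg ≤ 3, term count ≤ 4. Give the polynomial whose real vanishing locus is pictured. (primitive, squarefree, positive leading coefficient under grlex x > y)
The degree is 3 — no degree-2 curve has this shape.
Symmetries: mirror symmetry x ↦ −x ⇒ only even powers of x.
Checking where it meets the axes: it misses every integer gridline on the x-axis.
The integer polynomial consistent with all of this is the stated p.

2*x^2*y - 3*y^3 + 3*y + 3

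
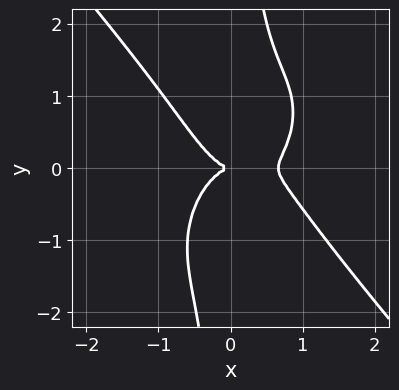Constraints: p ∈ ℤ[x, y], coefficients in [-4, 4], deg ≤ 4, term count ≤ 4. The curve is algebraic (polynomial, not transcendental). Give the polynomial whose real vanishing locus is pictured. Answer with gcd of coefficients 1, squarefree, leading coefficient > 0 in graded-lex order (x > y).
3*x^4 + 2*x*y^3 - 2*x^3 - 2*y^2

1. deg p = 4.
2. Observable constraints: it meets the y-axis at y = 0 (among the integer gridlines); it meets the x-axis at x = 0 (among the integer gridlines).
3. The integer polynomial consistent with all of this is the stated p.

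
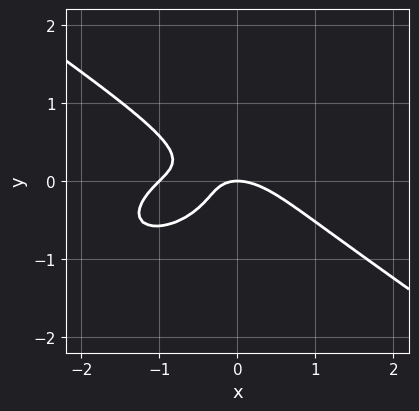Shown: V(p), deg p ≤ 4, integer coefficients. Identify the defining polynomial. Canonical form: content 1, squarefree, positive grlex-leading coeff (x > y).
x^3 + 3*y^3 + x^2 + 2*x*y + y

(a) deg p = 3.
(b) Against the integer gridlines: one y-axis crossing is at y = 0; among the integer gridlines, it crosses the x-axis at x ∈ {-1, 0}.
(c) The integer polynomial consistent with all of this is the stated p.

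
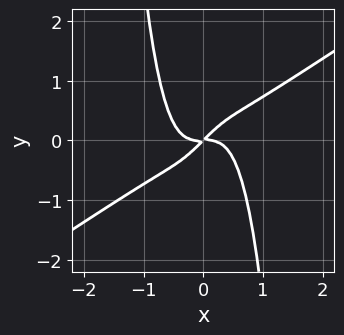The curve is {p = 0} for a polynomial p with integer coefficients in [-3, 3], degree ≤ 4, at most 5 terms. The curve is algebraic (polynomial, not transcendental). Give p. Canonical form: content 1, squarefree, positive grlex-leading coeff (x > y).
(a) deg p = 4.
(b) From the visible intercepts: it meets the x-axis at x = 0 (among the integer gridlines); one y-axis crossing is at y = 0.
(c) The integer polynomial consistent with all of this is the stated p.

2*x^4 - 3*x^3*y + x*y - y^2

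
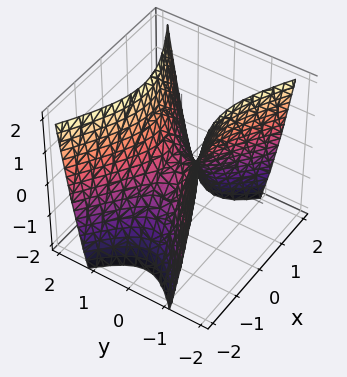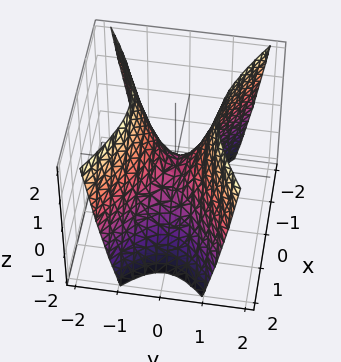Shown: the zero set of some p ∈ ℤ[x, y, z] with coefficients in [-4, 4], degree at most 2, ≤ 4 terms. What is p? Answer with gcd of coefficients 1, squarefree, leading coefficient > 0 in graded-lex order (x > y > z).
x^2 - 2*y^2 + z

1. Degree: a hyperbolic paraboloid; a quadric, so deg p = 2.
2. Symmetries: it's symmetric under x → −x, forcing even powers of x; the y ↦ −y reflection is a symmetry, so y appears only in even powers.
3. Checking where it meets the axes: one z-axis crossing is at z = 0; one x-axis crossing is at x = 0; it crosses the y-axis at the gridline y = 0.
4. These observations pin down the coefficients.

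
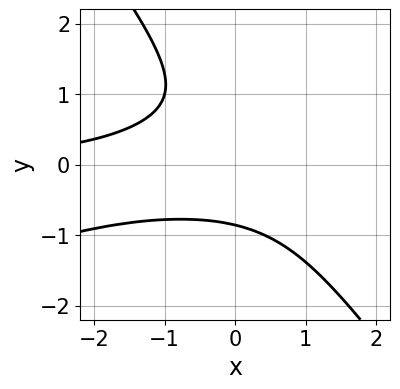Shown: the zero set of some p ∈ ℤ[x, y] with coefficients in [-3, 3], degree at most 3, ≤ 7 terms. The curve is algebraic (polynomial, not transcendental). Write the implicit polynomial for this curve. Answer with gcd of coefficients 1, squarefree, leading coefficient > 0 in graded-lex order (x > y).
x^2*y - 2*x*y^2 - 2*y^3 + y^2 - 2

Degree: a generic line meets the curve in up to 3 points, so deg p = 3.
Checking where it meets the axes: no x-intercept at any integer in the box.
Matching integer coefficients to the picture gives p.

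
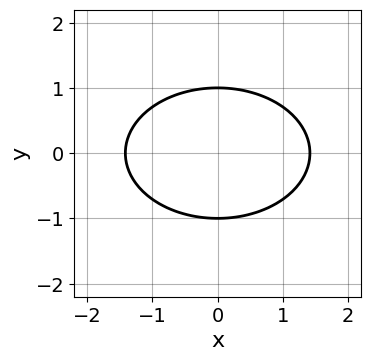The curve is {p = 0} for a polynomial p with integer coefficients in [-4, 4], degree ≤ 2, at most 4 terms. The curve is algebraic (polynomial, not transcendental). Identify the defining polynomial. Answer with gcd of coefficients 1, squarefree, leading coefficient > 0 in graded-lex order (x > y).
x^2 + 2*y^2 - 2

(a) deg p = 2.
(b) Symmetries: the y ↦ −y reflection is a symmetry, so y appears only in even powers; mirror symmetry x ↦ −x ⇒ only even powers of x.
(c) From the axis intercepts and sections: the y-axis gridline crossings are at y ∈ {-1, 1}.
(d) Fitting integer coefficients to these (and the overall shape) gives p.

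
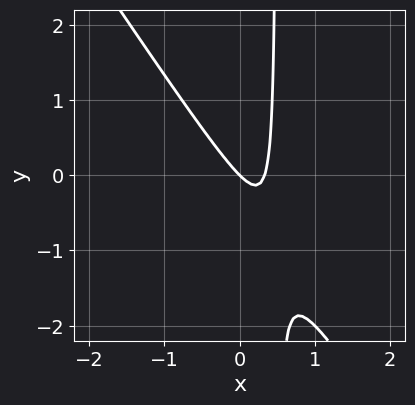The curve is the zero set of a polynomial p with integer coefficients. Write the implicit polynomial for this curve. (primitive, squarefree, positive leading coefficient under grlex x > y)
3*x^2 + 2*x*y - x - y

1. deg p = 2. No degree-1 curve has this shape.
2. Against the integer gridlines: it crosses the y-axis at the gridline y = 0; it crosses the x-axis at the gridline x = 0.
3. Putting this together gives p.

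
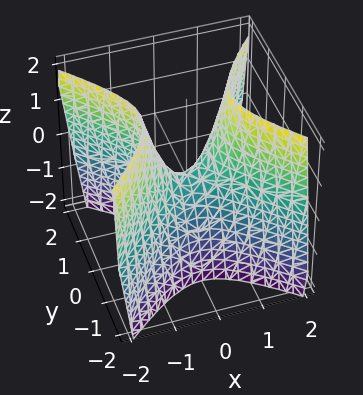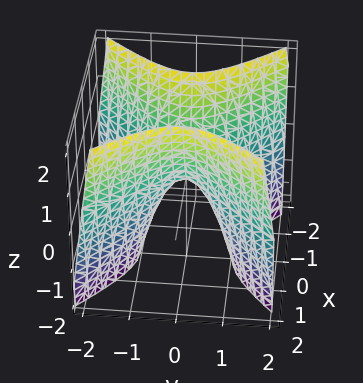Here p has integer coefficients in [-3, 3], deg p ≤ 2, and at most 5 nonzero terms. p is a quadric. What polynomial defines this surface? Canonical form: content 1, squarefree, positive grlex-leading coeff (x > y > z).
2*x^2 - 2*y^2 - z

Degree: a saddle surface; a quadric, so deg p = 2.
Symmetries: mirror symmetry x ↦ −x ⇒ only even powers of x; mirror symmetry y ↦ −y ⇒ only even powers of y.
From the axis intercepts and sections: one x-axis crossing is at x = 0; it meets the z-axis at z = 0 (among the integer gridlines).
Putting this together gives p.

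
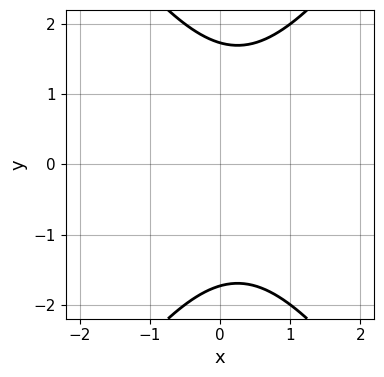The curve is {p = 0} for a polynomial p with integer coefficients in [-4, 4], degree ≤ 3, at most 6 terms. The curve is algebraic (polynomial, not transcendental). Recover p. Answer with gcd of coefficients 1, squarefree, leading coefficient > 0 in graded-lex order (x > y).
1. deg p = 2. A generic line meets the curve in up to 2 points.
2. Symmetries: it's symmetric under y → −y, forcing even powers of y.
3. Observable constraints: it misses every integer gridline on the x-axis.
4. Solving for integer coefficients yields p as stated.

2*x^2 - y^2 - x + 3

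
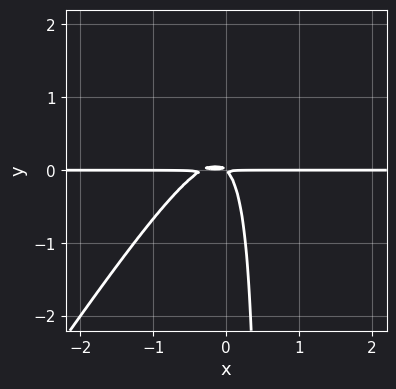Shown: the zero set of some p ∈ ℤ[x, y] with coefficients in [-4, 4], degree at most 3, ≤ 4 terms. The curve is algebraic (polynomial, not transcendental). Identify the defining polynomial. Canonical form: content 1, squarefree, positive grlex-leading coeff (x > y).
(a) The degree is 3 — a generic line meets the curve in up to 3 points.
(b) From the axis intercepts and sections: every point of the x-axis in the box is on the curve.
(c) Together with the visible shape, these determine p as stated.

3*x^2*y - 2*x*y^2 + x*y + y^2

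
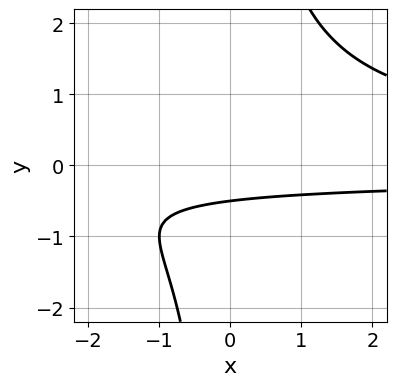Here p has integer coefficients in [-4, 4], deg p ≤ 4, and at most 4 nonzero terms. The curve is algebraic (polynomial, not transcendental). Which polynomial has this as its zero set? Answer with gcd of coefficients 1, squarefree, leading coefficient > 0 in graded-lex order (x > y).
First, deg p = 3. A generic line meets the curve in up to 3 points.
Next, observable constraints: no x-intercept at any integer in the box.
Finally, together with the visible shape, these determine p as stated.

x*y^2 - 2*y - 1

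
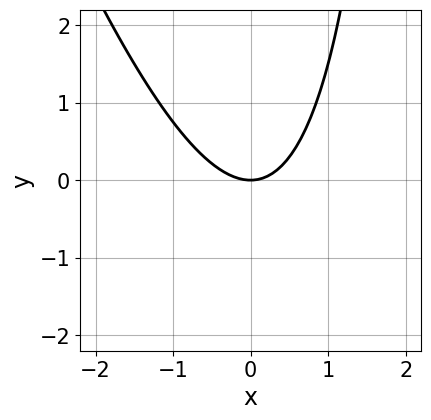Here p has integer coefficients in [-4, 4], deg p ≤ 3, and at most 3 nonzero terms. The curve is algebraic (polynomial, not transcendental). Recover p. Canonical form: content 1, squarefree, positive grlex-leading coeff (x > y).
3*x^2 + x*y - 3*y

deg p = 2. The shape is more complex than any degree-1 curve.
Against the integer gridlines: it crosses the x-axis at the gridline x = 0; it meets the y-axis at y = 0 (among the integer gridlines).
Together with the visible shape, these determine p as stated.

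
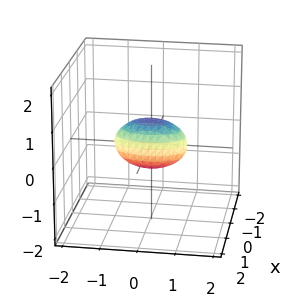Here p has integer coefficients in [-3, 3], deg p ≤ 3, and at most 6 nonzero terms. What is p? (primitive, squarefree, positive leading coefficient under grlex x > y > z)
deg p = 2. Bounded and convex; a quadric.
Symmetries: mirror symmetry x ↦ −x ⇒ only even powers of x; the y ↦ −y reflection is a symmetry, so y appears only in even powers; mirror symmetry z ↦ −z ⇒ only even powers of z.
Checking where it meets the axes: among the integer gridlines, it crosses the y-axis at y ∈ {-1, 1}.
Assembling these constraints gives the stated polynomial.

3*x^2 + y^2 + 2*z^2 - 1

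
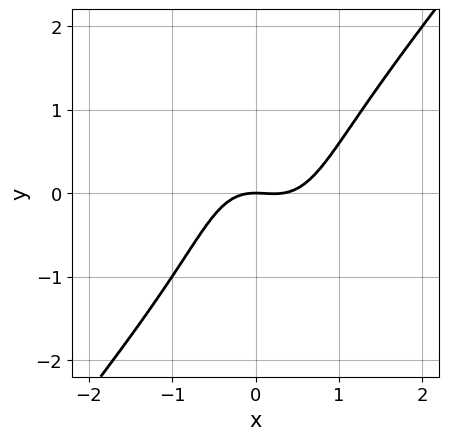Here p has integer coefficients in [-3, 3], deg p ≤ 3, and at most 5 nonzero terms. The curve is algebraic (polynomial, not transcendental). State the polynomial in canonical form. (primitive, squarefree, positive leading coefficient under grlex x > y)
The degree is 3 — no degree-2 curve has this shape.
Observable constraints: it crosses the y-axis at the gridline y = 0; it meets the x-axis at x = 0 (among the integer gridlines).
These observations pin down the coefficients.

3*x^3 - x^2*y - y^3 - x^2 - 2*y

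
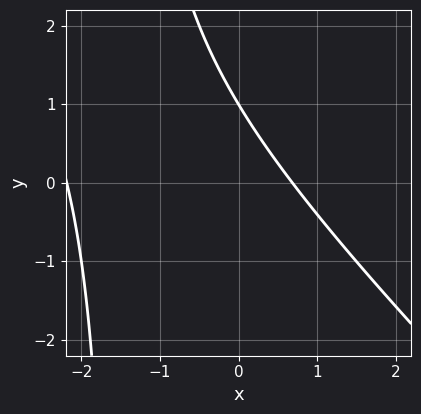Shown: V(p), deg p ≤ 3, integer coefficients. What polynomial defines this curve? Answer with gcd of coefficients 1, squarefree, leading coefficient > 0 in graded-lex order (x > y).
1. deg p = 2. A generic line meets the curve in up to 2 points.
2. Observable constraints: it crosses the y-axis at the gridline y = 1.
3. Solving for integer coefficients yields p as stated.

2*x^2 + 2*x*y + 3*x + 3*y - 3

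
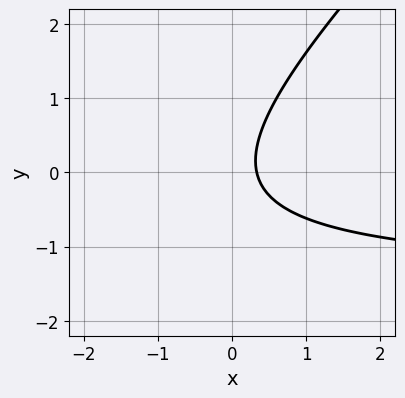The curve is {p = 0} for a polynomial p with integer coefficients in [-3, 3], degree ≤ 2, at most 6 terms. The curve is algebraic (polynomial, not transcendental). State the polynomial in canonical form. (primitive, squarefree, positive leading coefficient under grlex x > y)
2*x*y - 2*y^2 + 3*x - 1

(a) The degree is 2 — a generic line meets the curve in up to 2 points.
(b) Reading off the gridlines: the curve avoids every integer y-axis point in the box.
(c) Putting this together gives p.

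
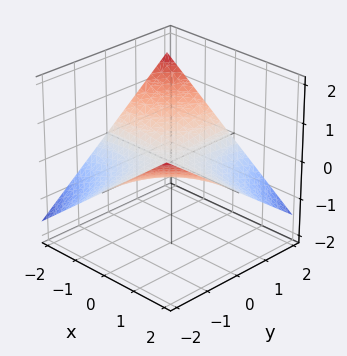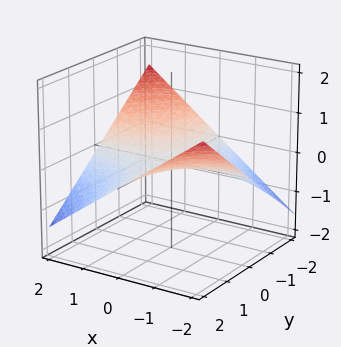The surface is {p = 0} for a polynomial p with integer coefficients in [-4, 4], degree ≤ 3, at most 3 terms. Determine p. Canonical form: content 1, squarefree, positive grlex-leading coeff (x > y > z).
(a) Degree: a hyperbolic paraboloid; a quadric, so deg p = 2.
(b) Reading off the gridlines: every point of the x-axis in the box is on the surface; one z-axis crossing is at z = 0; every point of the y-axis in the box is on the surface.
(c) The integer polynomial consistent with all of this is the stated p.

x*y + 3*z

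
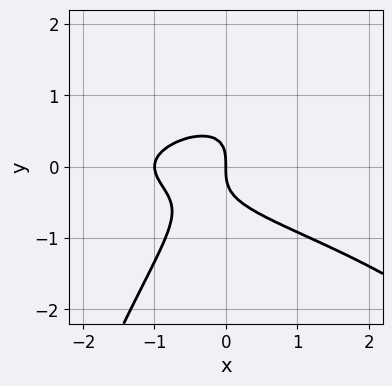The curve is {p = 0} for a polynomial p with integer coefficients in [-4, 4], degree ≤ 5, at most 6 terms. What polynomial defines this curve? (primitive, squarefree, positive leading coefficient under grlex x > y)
(a) deg p = 4.
(b) Observable constraints: one y-axis crossing is at y = 0; among the integer gridlines, it crosses the x-axis at x ∈ {-1, 0}.
(c) The integer polynomial consistent with all of this is the stated p.

x^2*y^2 - 3*x*y^2 + 3*y^3 + 2*x^2 + 2*x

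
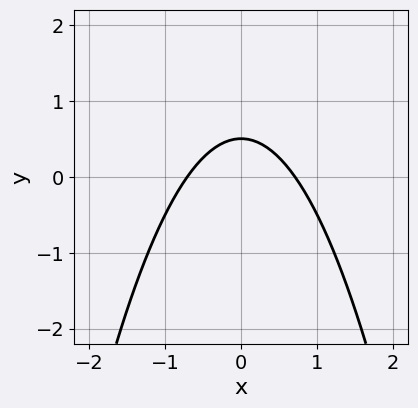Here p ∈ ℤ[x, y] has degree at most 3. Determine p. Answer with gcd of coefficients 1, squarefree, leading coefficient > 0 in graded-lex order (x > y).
deg p = 2.
Symmetries: mirror symmetry x ↦ −x ⇒ only even powers of x.
Fitting integer coefficients to these (and the overall shape) gives p.

2*x^2 + 2*y - 1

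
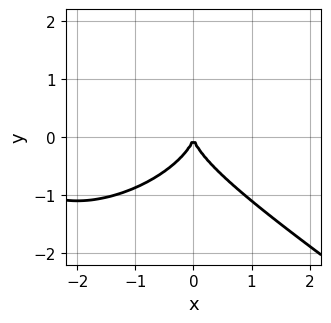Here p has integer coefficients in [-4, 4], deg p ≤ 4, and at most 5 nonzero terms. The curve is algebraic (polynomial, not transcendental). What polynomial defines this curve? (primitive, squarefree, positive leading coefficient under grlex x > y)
First, degree: the shape is more complex than any degree-2 curve, so deg p = 3.
Next, checking where it meets the axes: it crosses the x-axis at the gridline x = 0; it crosses the y-axis at the gridline y = 0.
Finally, the integer polynomial consistent with all of this is the stated p.

x^3 + 3*y^3 + 3*x^2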